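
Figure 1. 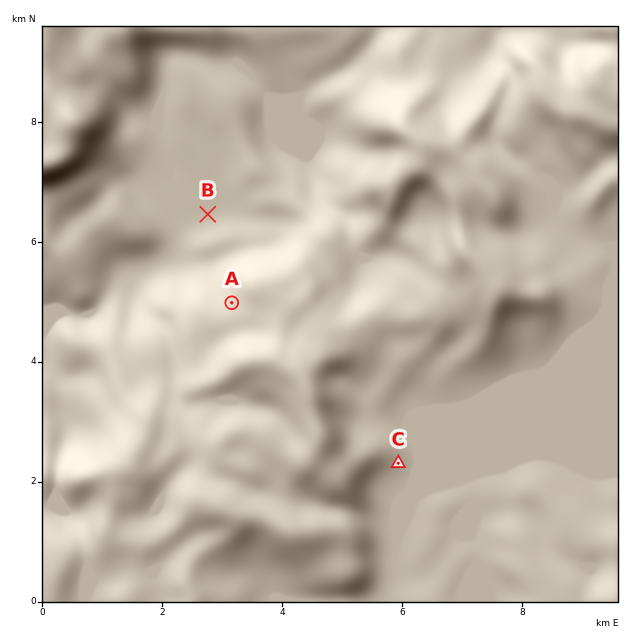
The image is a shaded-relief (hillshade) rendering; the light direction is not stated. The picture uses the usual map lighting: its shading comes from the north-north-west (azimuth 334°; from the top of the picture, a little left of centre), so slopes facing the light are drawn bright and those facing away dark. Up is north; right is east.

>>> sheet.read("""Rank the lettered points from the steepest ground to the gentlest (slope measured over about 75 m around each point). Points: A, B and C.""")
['A', 'C', 'B']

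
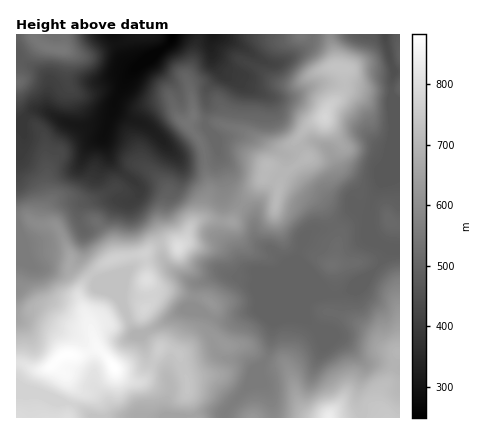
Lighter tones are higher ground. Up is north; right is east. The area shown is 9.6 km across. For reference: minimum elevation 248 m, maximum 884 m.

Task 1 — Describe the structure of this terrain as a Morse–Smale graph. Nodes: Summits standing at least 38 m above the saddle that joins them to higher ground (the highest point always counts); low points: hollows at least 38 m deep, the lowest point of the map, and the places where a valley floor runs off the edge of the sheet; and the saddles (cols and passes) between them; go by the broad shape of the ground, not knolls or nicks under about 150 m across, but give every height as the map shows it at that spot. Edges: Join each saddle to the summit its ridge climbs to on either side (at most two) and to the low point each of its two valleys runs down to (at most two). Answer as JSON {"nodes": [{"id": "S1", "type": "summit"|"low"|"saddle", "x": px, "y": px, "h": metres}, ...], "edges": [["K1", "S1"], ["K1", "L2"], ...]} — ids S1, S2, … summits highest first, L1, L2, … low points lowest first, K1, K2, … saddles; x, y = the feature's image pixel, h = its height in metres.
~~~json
{"nodes": [
{"id": "S1", "type": "summit", "x": 114, "y": 368, "h": 884},
{"id": "S2", "type": "summit", "x": 328, "y": 418, "h": 838},
{"id": "S3", "type": "summit", "x": 146, "y": 280, "h": 804},
{"id": "S4", "type": "summit", "x": 178, "y": 248, "h": 802},
{"id": "S5", "type": "summit", "x": 324, "y": 118, "h": 780},
{"id": "S6", "type": "summit", "x": 60, "y": 50, "h": 551},
{"id": "L1", "type": "low", "x": 172, "y": 34, "h": 248},
{"id": "L2", "type": "low", "x": 384, "y": 34, "h": 426},
{"id": "K1", "type": "saddle", "x": 92, "y": 274, "h": 741},
{"id": "K2", "type": "saddle", "x": 160, "y": 244, "h": 731},
{"id": "K3", "type": "saddle", "x": 222, "y": 222, "h": 641},
{"id": "K4", "type": "saddle", "x": 242, "y": 206, "h": 619},
{"id": "K5", "type": "saddle", "x": 210, "y": 316, "h": 603},
{"id": "K6", "type": "saddle", "x": 224, "y": 418, "h": 565},
{"id": "K7", "type": "saddle", "x": 26, "y": 118, "h": 387}],
"edges": [["K1", "S1"], ["K1", "S3"], ["K1", "L1"], ["K2", "S3"], ["K2", "S4"], ["K2", "L1"], ["K2", "L2"], ["K3", "S1"], ["K3", "S4"], ["K3", "L1"], ["K3", "L2"], ["K4", "S1"], ["K4", "S5"], ["K4", "L1"], ["K4", "L2"], ["K5", "S1"], ["K5", "L1"], ["K5", "L2"], ["K6", "S1"], ["K6", "S2"], ["K6", "L2"], ["K7", "S1"], ["K7", "S6"], ["K7", "L1"]]}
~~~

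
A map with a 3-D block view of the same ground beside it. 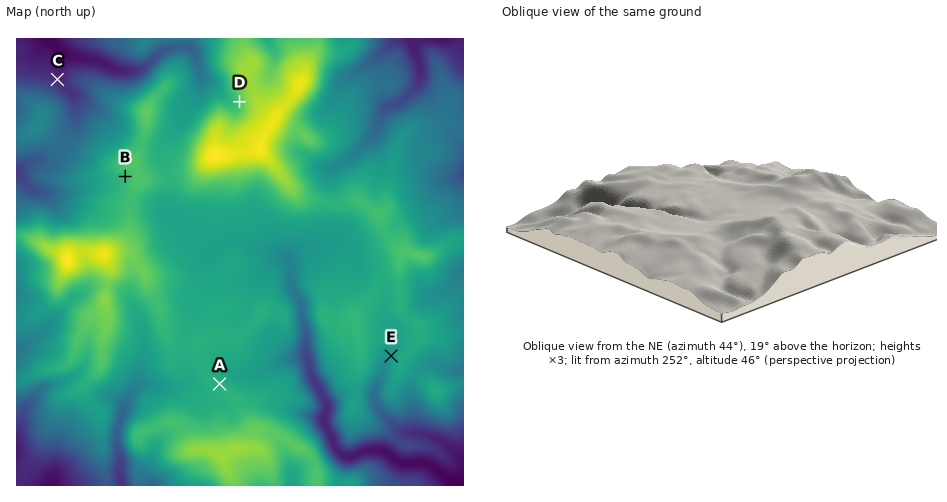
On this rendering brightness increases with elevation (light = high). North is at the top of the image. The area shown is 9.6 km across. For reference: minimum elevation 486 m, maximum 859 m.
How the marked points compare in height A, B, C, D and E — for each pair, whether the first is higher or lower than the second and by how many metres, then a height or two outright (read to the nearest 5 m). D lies higher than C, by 225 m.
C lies lower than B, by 210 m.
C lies lower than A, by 190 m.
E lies higher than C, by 155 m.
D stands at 755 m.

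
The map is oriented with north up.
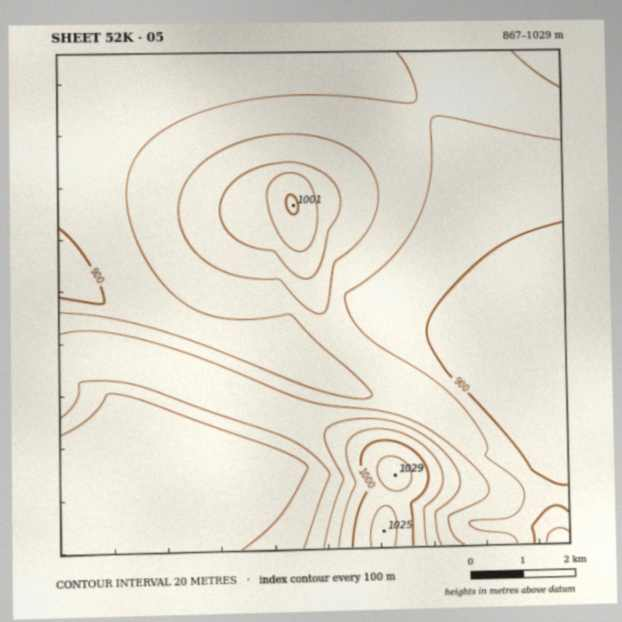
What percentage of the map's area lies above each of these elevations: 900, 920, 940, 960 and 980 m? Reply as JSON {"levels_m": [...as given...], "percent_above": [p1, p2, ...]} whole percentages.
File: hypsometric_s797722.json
{"levels_m": [900, 920, 940, 960, 980], "percent_above": [89, 49, 23, 9, 5]}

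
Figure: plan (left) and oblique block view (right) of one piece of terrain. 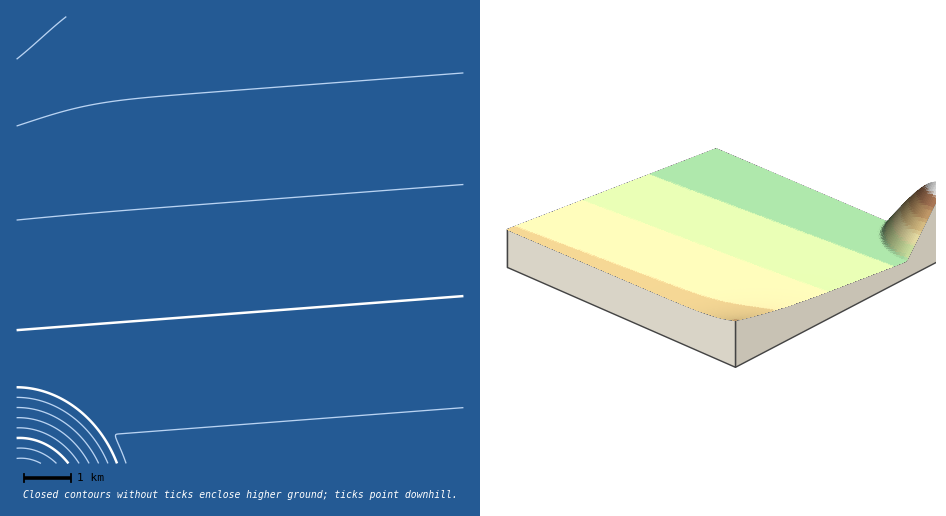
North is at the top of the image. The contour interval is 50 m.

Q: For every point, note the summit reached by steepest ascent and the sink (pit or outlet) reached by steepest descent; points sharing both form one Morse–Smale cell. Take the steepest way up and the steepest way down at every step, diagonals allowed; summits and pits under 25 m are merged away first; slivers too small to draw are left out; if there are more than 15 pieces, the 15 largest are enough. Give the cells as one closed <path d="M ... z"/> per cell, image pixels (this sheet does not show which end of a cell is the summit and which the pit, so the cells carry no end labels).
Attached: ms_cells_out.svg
<path d="M463 16l-446 0-1 362 39 8 30 16 28 26 14 21 6 15 330 0z"/><path d="M17 379l0 85 116-1-6-14-14-21-28-26-30-16-16-5z"/>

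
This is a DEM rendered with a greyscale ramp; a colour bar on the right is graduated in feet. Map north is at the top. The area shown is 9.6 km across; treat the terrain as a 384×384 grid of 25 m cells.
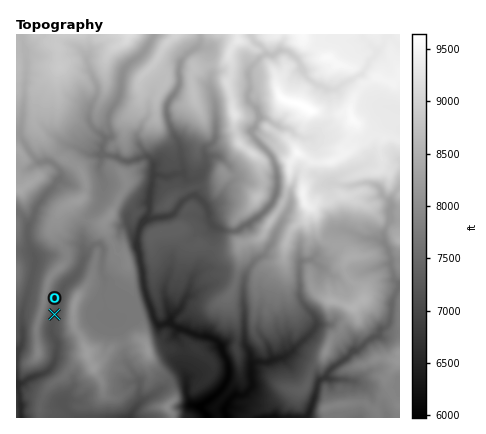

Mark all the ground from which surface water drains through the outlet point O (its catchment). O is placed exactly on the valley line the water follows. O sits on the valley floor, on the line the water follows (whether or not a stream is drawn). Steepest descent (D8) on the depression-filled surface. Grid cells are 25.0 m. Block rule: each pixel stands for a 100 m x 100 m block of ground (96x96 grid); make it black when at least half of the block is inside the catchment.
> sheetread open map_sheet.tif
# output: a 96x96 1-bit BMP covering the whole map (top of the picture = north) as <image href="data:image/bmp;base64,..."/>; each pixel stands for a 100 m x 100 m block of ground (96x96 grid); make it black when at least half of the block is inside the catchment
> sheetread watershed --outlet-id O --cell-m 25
<image width="96" height="96" href="data:image/bmp;base64,Qk2+BAAAAAAAAD4AAAAoAAAAYAAAAGAAAAABAAEAAAAAAIAEAAATCwAAEwsAAAIAAAAAAAAA////AAAAAAAAAAAAAAAAAAAAAAAAAAAAAAAAAAAAAAAAAAAAAAAAAAAAAAAAAAAAAAAAAAAAAAAAAAAAAAAAAAAAAAAAAAAAAAAAAAAAAAAAAAAAAAAAAAAAAAAAAAAAAAAAAAAAAAAAAAAAAAAAAAAAAAAAAAAAAAAAAAAAAAAAAAAAAAAAAAAAAAAAAAAAAAAAAAAAAAAAAAAAAAAAAAAAAAAAABAAAAAAAAAAAAAAADgAAAAAAAAAAAAAADwAAAAAAAAAAAAAAD4AAAAAAAAAAAAAAH8AAAAAAAAAAAAAAH/AAAAAAAAAAAAAAH/+AAAAAAAAAAAAAP//AAAAAAAAAAAAAf//AAAAAAAAAAAAAf//AAAAAAAAAAAAA///AAAAAAAAAAAAA//+AAAAAAAAAAAAA//+AAAAAAAAAAAB///8AAAAAAAAAAAB///8AAAAAAAAAAAB///8AAAAAAAAAAAB///8AAAAAAAAAAAB///4AAAAAAAAAAAB///4AAAAAAAAAAAA///4AAAAAAAAAAAA///4AAAAAAAAAAAA///4AAAAAAAAAAAAf//4AAAAAAAAAAAAP//wAAAAAAAAAAAAH//wAAAAAAAAAAAAD//wAAAAAAAAAAAAB//wAAAAAAAAAAAAB//gAAAAAAAAAAAAB/+AAAAAAAAAAAAAD/+AAAAAAAAAAAAAH/8AAAAAAAAAAAAAP/8AAAAAAAAAAAAAf/4AAAAAAAAAAAAAf/4AAAAAAAAAAAAAf/wAAAAAAAAAAAAAf/wAAAAAAAAAAAAAP4AAAAAAAAAAAAAAPwAAAAAAAAAAAAAAHgAAAAAAAAAAAAAADAAAAAAAAAAAAAAAAAAAAAAAAAAAAAAAAAAAAAAAAAAAAAAAAAAAAAAAAAAAAAAAAAAAAAAAAAAAAAAAAAAAAAAAAAAAAAAAAAAAAAAAAAAAAAAAAAAAAAAAAAAAAAAAAAAAAAAAAAAAAAAAAAAAAAAAAAAAAAAAAAAAAAAAAAAAAAAAAAAAAAAAAAAAAAAAAAAAAAAAAAAAAAAAAAAAAAAAAAAAAAAAAAAAAAAAAAAAAAAAAAAAAAAAAAAAAAAAAAAAAAAAAAAAAAAAAAAAAAAAAAAAAAAAAAAAAAAAAAAAAAAAAAAAAAAAAAAAAAAAAAAAAAAAAAAAAAAAAAAAAAAAAAAAAAAAAAAAAAAAAAAAAAAAAAAAAAAAAAAAAAAAAAAAAAAAAAAAAAAAAAAAAAAAAAAAAAAAAAAAAAAAAAAAAAAAAAAAAAAAAAAAAAAAAAAAAAAAAAAAAAAAAAAAAAAAAAAAAAAAAAAAAAAAAAAAAAAAAAAAAAAAAAAAAAAAAAAAAAAAAAAAAAAAAAAAAAAAAAAAAAAAAAAAAAAAAAAAAAAAAAAAAAAAAAAAAAAAAAAAAAAAAAAAAAAAAAAAAAAAAAAAAAAAAAAAAAAAAAAAAAAAAAAAAAAAAAAAAAAAAAAAAAAAAAAAAAAAAAAAAAAAAAAAAAAAAAAAAAAAAAAAAAAAAAAAAAAAAAAAAAA="/>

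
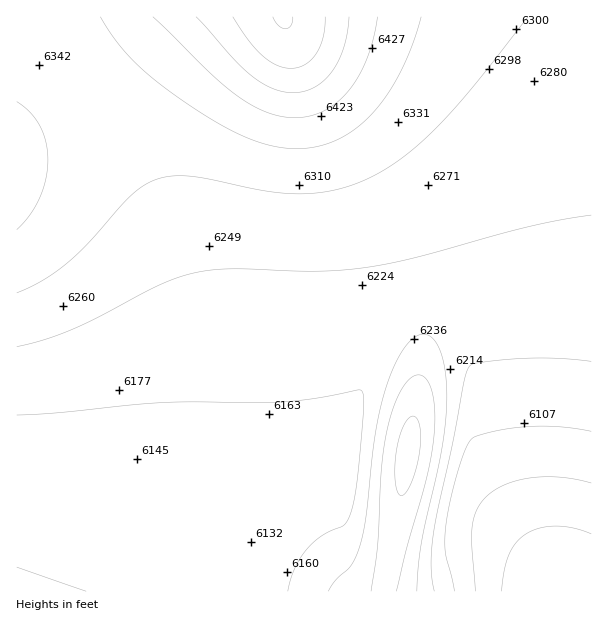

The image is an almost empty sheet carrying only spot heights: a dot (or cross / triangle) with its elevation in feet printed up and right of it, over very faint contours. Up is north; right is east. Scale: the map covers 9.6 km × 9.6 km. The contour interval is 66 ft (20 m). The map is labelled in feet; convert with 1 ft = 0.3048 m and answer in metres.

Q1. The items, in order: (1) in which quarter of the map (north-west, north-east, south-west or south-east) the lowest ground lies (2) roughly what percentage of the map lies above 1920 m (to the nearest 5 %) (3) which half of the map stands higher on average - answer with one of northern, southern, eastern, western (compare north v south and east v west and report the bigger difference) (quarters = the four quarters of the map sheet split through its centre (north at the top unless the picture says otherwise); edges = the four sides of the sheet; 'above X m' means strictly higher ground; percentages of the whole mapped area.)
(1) The lowest ground is in the south-east quarter.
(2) Ground above 1920 m makes up about 25 % of the sheet.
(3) On average the northern half of the map is the higher ground.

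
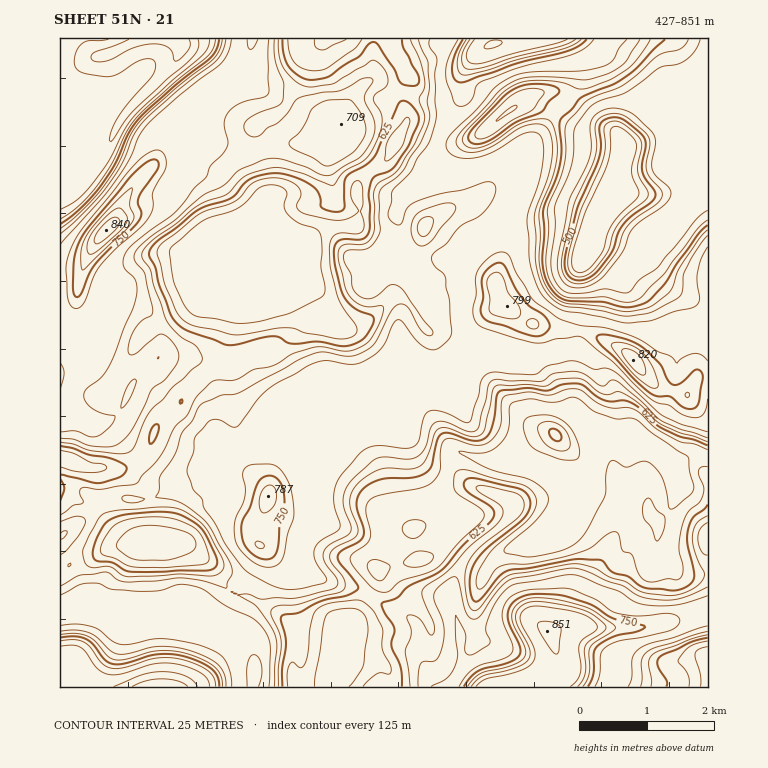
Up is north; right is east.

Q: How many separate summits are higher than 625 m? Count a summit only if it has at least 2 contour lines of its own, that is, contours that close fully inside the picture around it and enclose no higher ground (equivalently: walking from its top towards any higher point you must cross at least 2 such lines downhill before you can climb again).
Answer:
4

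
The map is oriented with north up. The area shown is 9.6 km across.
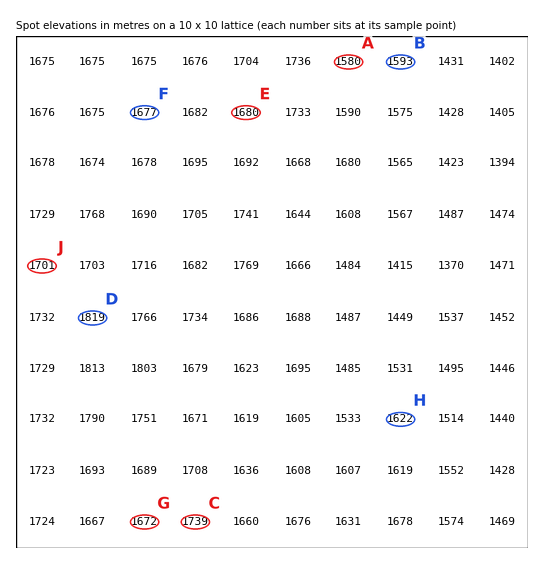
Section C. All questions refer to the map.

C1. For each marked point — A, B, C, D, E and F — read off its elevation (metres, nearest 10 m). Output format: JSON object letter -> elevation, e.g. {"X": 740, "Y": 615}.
{"A": 1580, "B": 1590, "C": 1740, "D": 1820, "E": 1680, "F": 1680}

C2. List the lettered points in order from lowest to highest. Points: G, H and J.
H G J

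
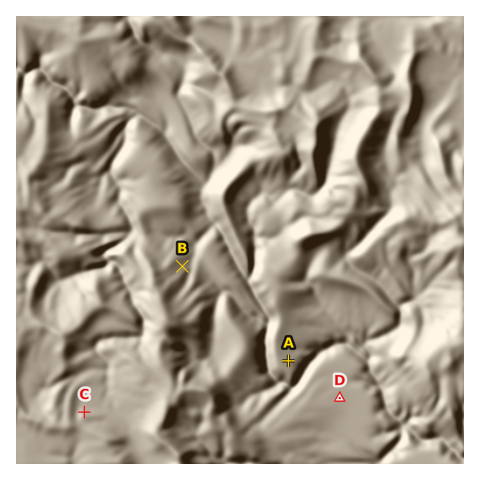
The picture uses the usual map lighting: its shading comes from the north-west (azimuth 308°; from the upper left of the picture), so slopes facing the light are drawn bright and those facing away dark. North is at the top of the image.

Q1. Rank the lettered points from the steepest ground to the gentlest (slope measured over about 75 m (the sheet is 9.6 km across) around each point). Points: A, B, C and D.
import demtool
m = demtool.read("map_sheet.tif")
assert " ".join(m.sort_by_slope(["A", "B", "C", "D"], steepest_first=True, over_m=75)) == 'B C A D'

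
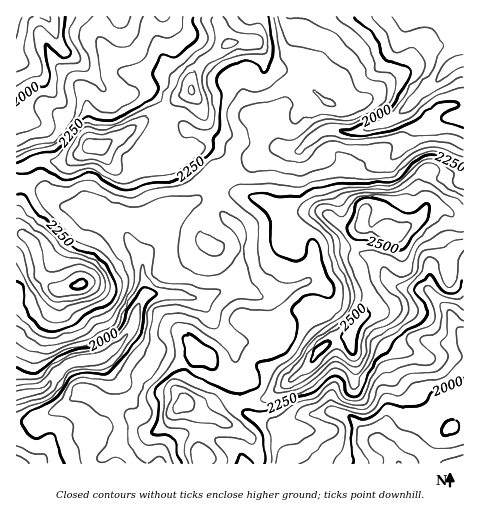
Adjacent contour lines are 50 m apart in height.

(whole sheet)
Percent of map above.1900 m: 97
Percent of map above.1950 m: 93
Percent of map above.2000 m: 88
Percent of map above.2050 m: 82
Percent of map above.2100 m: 75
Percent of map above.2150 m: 60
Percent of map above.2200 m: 45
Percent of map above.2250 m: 32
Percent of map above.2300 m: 23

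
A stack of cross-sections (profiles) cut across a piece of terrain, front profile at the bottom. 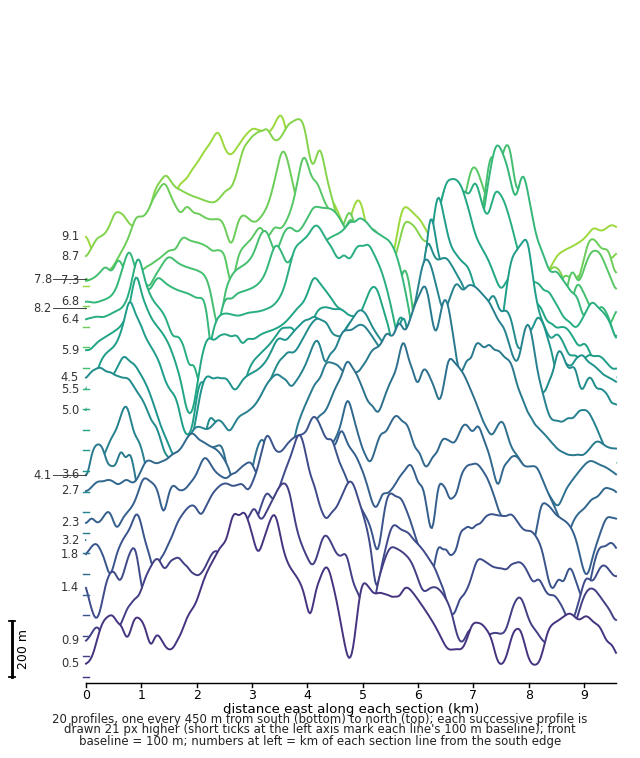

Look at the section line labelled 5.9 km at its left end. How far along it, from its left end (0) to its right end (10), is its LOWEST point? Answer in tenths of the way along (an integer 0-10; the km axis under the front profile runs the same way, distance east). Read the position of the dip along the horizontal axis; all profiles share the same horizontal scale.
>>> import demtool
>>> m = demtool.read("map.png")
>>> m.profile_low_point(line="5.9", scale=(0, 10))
2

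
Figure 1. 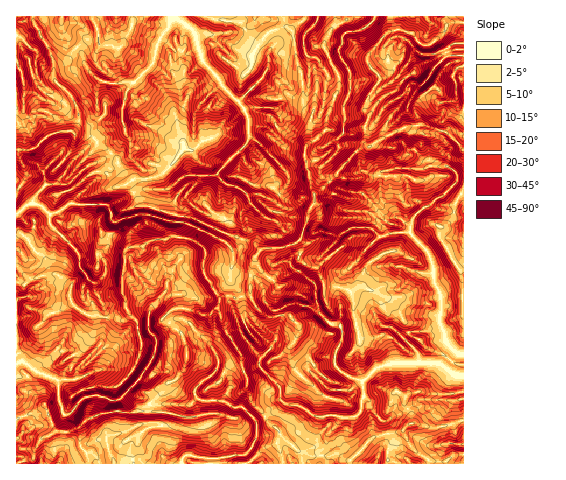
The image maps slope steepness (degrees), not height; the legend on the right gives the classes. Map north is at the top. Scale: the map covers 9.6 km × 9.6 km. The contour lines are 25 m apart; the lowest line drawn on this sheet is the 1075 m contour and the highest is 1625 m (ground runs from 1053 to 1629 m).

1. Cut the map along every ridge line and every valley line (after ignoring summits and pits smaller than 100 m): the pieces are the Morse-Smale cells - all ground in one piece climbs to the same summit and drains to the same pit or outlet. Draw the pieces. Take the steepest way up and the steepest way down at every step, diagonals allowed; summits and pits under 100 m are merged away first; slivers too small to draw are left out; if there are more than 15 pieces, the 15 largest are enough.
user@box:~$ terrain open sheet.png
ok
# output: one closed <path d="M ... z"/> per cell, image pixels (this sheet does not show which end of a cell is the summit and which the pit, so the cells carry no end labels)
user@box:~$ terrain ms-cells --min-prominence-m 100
<path d="M424 124l-19 3-26 13-7 6-8 1-8 4-19 23-22 20 0 9-6 8-9 30-19 7-17 0-6 5-7 21-1 20-13 4-6-2-9 1-4 10-9 8-7 0-9-5-15-2-6 2-9 9 19 15 4 12 0 16-8 15-10 5-5 9-14 14-1 7 16 0 21 5 14-1-1-11 5-12 18-14 8-13 12-7 6 18 0 13 6 14 27 28-3 13 6 18 37 1 0-12 6-8 0-7 13-18 2-2 13 0 6-5 4-14-2-16 14-14 13-4 39-2 12 2 16 11 8 0 0-224-18-19z"/><path d="M284 16l-192 1 6 12 1 11-14 0-8 8 4 5 3 9 6 9 11 10-5 9 0 15 4 12 6 5 17 0 1 3 2 11-14 18 4 4 12 22 0 5 13 21 9 0 18 7 26 5 33 16 23 7 10 9 4-2 17 0 19-7 9-30 6-8 0-9 22-20 19-23 12-5-3-5-1-14-15 3-22-1-21 16 3-6 0-14 5-15-7-3-4-5 0-18-8-32-1-16-2-4-6-6z"/><path d="M179 236l-26 4-9 6-14 1-4 3-4 43 4 6 2 16-5 4-26-4-7 1-14-8-6-10 1-13-16-11-24 4-6 6-9-1 1 181 71 0-1-10-7-9 0-19 7-6 12-6 13-2 35 0 2-7 14-14 1-5 11-6 7-8 4-10-1-20-3-8-19-15 9-9 6-2 15 2 9 5 7 0 9-8 2-7-16-27 0-25-14-9z"/><path d="M111 154l-26 14-17 16-22 1-10 10-3 8-6 2-11 10 0 66 9 3 6-6 24-4 16 11-1 13 6 10 14 8 7-1 26 4 5-4-2-16-4-6 4-43 4-3 14-1 9-6 26-4 11 3 14 9 0 25 16 27 5-4 12 2 13-4 2-25 3-12 5-6-4-6-6-4-23-7-33-16-26-5-18-7-9 0-13-21 0-5-12-22z"/><path d="M241 359l-12 7-8 13-18 14-5 12 1 11-14 1-14-4-27-3-45 4-12 6-7 6 1 21 6 7 5 0 7 10 184 0-1-9-5-10 3-13-27-28-6-14 0-13z"/><path d="M463 16l-74 1 0 14-22 26 3 9 10 11-14 26 0 7 4 6-5 10 0 15 4 6 26-15 23-8 28 8 6 5 12-4z"/><path d="M428 362l-39 2-13 4-14 14 2 16-4 14-6 5-13 0-13 17-2 10-6 8 0 11 110 1-2-5-10-5-8-8-7-16 9-7 25 5 26-7 1-45-12-3-12-9z"/><path d="M389 16l-42 0-1 5-15 8-6 11-1 8 15 28 0 12-13 31 1 10 22 1 17-5 4-9-4-6 0-7 14-23-1-5-9-9-3-9 22-26z"/><path d="M73 132l-14 0-7 2-17 14-19 3 1 63 16-11 3-8 10-10 22-1 17-16 25-14-2-5-11-6-3-6-19-3z"/><path d="M335 16l-51 1 2 9 6 6 2 4 1 16 8 32 0 18 4 5 7 3-5 15-1 19 18-14 2-15 11-27 0-12-15-28 0-6 12-18z"/><path d="M46 43l-12 6 3 3-2 14-14 4 3 14 0 24-2 4-6 1 0 9 4 2 3 10-3 16 15-2 17-14 7-2 14 0 6-10-1-13-6-12-18-17-1-20z"/><path d="M76 48l-9 14-13 6-1 8 3 6 16 15 6 12 1 13-6 10 21 5 5 9 9 3 3 5 15-18-2-11-1-3-17 0-6-5-4-12 0-15 5-9-11-10-6-9-3-9z"/><path d="M463 421l-26 7-25-5-3 1-6 8 7 14 8 8 10 5 3 5 8 0 1-8 6-12 18 0z"/><path d="M33 16l-17 1 1 96 5-1 2-4 0-24-3-14 14-4 2-14-3-3 11-7-10-17z"/><path d="M91 16l-57 0 0 5 11 21 11-7 6-7 9 14 6 6 8-8 14 0-1-11z"/>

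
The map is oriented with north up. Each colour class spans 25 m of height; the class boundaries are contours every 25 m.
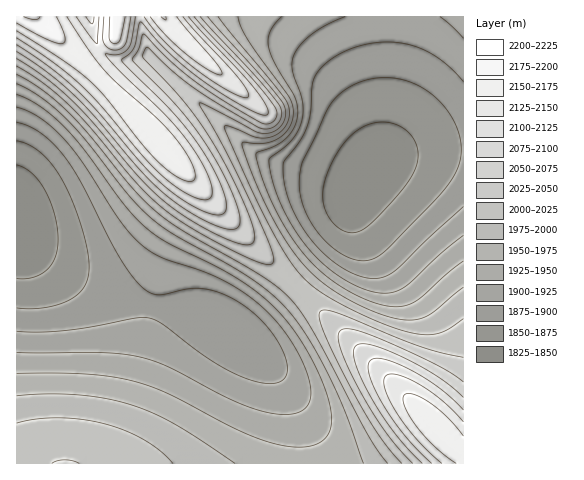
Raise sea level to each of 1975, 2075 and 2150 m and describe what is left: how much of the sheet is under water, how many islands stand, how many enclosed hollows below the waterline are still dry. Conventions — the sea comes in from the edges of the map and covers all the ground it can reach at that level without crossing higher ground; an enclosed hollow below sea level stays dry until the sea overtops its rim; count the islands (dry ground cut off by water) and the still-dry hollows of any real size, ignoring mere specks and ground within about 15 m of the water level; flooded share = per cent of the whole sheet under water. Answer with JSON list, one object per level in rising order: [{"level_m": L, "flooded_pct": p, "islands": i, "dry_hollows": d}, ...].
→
[{"level_m": 1975, "flooded_pct": 60, "islands": 0, "dry_hollows": 0}, {"level_m": 2075, "flooded_pct": 84, "islands": 0, "dry_hollows": 0}, {"level_m": 2150, "flooded_pct": 95, "islands": 0, "dry_hollows": 0}]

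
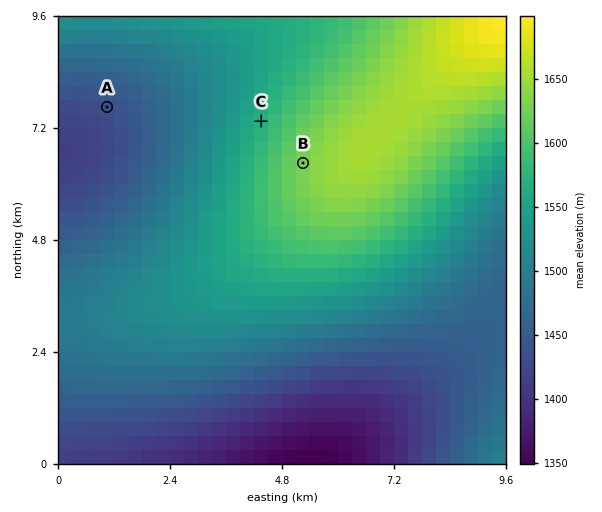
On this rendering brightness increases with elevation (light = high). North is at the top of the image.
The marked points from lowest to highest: A C B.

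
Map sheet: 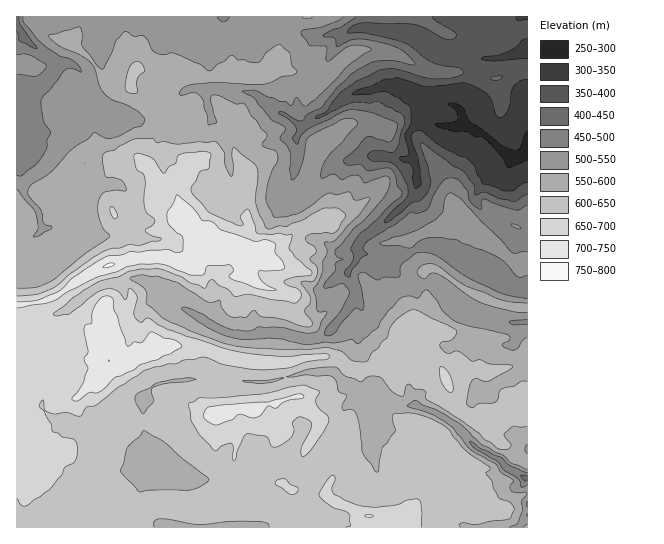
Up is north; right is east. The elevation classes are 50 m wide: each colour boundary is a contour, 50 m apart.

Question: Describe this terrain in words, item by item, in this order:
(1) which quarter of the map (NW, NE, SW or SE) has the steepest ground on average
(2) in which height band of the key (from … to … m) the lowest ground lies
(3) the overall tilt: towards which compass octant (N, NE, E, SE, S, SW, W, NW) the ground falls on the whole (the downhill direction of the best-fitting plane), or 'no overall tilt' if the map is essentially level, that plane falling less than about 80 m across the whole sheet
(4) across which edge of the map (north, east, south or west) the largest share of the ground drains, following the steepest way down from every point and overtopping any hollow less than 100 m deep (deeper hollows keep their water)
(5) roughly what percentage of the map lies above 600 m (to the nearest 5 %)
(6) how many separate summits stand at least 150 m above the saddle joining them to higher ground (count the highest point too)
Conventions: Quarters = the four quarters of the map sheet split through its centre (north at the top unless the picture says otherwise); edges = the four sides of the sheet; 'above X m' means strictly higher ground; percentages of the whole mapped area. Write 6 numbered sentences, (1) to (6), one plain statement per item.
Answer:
(1) The steepest ground, on average, is in the north-east quarter.
(2) The lowest point is somewhere between 250 and 300 m.
(3) Overall the map slopes down towards the north-east.
(4) The largest share of the runoff leaves by the eastern edge.
(5) Ground above 600 m makes up about 45 % of the sheet.
(6) 1 summit rises at least 150 m above its surroundings.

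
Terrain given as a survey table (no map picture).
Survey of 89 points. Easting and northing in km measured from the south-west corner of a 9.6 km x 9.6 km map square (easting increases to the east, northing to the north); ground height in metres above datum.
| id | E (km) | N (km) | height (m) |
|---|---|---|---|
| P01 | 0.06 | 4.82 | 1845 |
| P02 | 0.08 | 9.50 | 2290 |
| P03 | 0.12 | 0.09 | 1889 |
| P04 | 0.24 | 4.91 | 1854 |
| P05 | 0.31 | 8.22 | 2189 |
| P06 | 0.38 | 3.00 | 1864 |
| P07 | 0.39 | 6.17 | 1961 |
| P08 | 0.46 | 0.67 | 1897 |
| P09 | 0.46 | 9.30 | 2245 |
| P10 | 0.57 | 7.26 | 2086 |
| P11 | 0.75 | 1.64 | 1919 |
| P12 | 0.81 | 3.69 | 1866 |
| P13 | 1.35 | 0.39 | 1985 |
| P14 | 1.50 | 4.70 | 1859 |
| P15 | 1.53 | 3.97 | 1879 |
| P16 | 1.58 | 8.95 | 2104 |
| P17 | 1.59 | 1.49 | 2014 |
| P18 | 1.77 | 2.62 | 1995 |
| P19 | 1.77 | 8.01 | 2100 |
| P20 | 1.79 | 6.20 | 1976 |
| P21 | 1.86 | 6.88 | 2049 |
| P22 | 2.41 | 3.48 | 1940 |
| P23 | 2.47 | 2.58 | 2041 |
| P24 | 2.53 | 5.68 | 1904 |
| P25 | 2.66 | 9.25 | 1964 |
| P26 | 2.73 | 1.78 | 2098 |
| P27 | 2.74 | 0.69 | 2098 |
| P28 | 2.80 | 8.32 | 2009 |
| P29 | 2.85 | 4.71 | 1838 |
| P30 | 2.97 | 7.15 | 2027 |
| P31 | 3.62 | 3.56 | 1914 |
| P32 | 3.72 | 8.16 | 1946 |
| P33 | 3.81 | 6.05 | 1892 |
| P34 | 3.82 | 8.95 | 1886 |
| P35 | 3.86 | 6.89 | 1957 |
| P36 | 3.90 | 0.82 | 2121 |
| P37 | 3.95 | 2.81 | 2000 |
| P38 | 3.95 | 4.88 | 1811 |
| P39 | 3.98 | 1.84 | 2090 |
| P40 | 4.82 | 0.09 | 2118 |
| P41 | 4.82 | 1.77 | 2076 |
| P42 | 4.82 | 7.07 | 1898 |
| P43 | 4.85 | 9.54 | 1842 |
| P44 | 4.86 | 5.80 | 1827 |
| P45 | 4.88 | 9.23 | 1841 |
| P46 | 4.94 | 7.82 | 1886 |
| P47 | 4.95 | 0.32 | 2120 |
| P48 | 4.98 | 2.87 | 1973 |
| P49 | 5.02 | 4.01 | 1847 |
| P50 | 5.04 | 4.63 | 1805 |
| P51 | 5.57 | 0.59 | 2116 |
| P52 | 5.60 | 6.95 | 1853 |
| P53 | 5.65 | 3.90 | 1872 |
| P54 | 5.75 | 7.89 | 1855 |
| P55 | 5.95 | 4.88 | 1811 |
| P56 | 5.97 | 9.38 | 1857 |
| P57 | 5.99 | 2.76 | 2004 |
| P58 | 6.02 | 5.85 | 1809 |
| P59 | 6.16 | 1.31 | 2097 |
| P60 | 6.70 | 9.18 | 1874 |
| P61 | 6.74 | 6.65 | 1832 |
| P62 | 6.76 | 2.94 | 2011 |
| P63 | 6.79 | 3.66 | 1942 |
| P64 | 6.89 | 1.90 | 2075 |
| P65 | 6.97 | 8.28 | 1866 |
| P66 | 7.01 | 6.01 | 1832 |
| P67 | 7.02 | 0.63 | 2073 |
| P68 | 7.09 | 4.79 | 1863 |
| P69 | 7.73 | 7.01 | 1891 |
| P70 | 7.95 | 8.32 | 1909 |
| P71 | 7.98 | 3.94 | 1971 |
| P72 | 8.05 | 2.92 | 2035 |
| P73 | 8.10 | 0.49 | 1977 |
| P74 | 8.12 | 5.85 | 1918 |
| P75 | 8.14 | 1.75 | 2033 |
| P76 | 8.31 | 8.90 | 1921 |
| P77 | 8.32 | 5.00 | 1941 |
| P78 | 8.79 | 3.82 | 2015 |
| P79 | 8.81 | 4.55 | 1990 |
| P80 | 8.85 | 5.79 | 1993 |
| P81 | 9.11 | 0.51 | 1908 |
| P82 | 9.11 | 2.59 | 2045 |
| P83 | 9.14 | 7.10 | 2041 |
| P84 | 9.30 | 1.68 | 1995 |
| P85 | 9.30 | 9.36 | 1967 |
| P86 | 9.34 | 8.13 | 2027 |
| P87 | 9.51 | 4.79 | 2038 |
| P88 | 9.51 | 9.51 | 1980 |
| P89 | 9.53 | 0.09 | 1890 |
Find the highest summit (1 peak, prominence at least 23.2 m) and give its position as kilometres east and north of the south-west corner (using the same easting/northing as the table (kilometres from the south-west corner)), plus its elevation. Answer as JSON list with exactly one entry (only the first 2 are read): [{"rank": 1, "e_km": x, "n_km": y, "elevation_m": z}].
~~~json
[{"rank": 1, "e_km": 3.94, "n_km": 0.74, "elevation_m": 2121}]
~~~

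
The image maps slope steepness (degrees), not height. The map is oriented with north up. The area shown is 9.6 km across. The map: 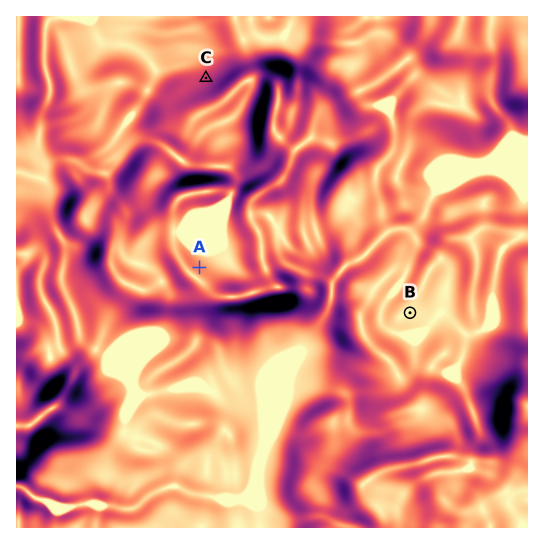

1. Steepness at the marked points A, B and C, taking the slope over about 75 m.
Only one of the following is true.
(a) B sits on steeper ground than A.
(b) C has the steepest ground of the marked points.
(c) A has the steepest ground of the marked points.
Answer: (b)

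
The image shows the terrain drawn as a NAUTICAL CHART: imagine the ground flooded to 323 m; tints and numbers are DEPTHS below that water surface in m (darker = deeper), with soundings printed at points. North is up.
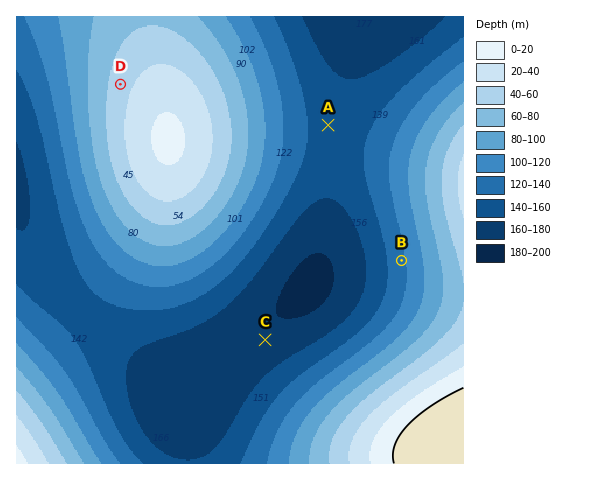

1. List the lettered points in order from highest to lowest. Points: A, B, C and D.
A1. D B A C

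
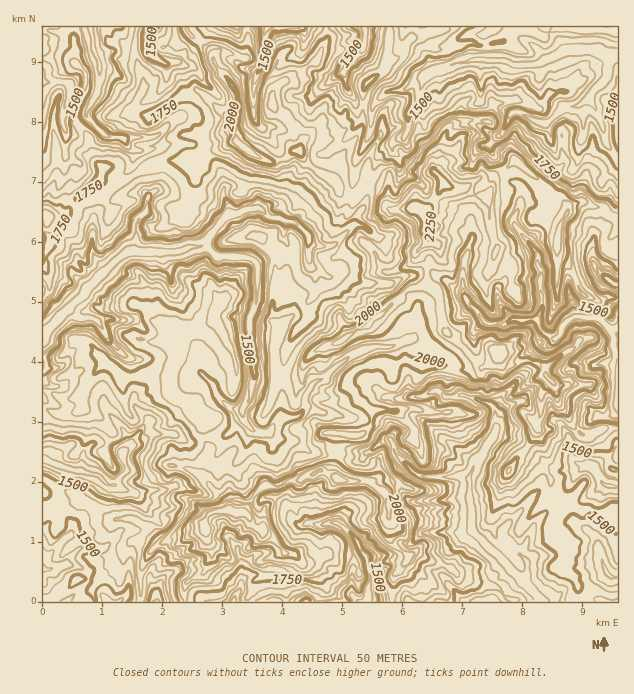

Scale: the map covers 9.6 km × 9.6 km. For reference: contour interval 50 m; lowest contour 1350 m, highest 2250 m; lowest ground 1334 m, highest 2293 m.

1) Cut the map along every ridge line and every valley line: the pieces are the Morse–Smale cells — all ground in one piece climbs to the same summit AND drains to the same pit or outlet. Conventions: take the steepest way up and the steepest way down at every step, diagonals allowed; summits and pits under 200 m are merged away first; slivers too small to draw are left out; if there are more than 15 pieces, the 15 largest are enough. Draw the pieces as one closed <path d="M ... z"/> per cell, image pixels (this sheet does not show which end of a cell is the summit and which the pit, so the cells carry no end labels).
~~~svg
<path d="M236 142l-24 8-15 16-16-5-18 0-12 3-15 10-14 6-22-1-15 12-18 21-12 4-13-2 1 194 13 6 14 0 10-2 2-3-1-15 15-24 8-8 18 15 18 0 8-3 21 2 1 18 21 13 8 7 11 6-4 4-2 12 2 2 19-2-9 21 0 9 2 2 11 0 8-5 7-12 7-23 9 6 9 0 9 6 17 0 16 12 24 3-2-11 4-12 19 4 6-2 8-8 2-14-27-27 0-4 7-9 16-8 18-2 9 3 11-5 2-14-8-16-11-7-8-8 17-15 11-12 17-3 0-21-9-12 11-12-5-26-7-5-27 0-2-4 0-13-4-4-9-3-7-1-12 16-14-4-5-13-29-19-9-14-6 2-8 8-12 2-19-7z"/><path d="M517 161l-22 14-8 21-12-2-8-6-15 0-10-4-4 11-15 18 5 27-11 12 9 12 0 21 14 13 0 12 6 21 32 33-11 4-9 0-7-3-29 1-13-6-6 0-8 5-9-3-12 0-13 4-9 6-7 9 0 4 27 27 0 11-10 11-9 2-16-4-4 12 4 11 12 5 12 0 6-8 7-3 11-9 6 0 5 14 18 18-4 5-6 13 1 6 4 4 22 2 38-4 2 6 1 26-8 3-42 0-20 17 6 5 0 3-14 18-2 16 0 10 226-1 0-172-17 1-11 6-7 0-5-4-14-23-6-6-3-18-11-10 2-8-17-7-18 4-11-8-10-13 4-33-6-13 0-23 4-7 2-11 2 0 16 9 0 20 2 7 10-5 20 0 12-3 2-13 0-40 10-21-2-8-9-8-18-12z"/><path d="M617 26l-226 0-4 40-7 8-16 11-1 36-3 11-21 27-1 13-5 6 6 15 16 7 12-16 7 1 9 3 4 4 0 13 2 4 27 0 6 5 16-19 4-11 10 4 15 0 8 6 12 2 8-21 22-14 22 21 18 12 11 14 6-5 9-1 12 6 7 0 8 7 7 1z"/><path d="M187 26l-145 1 1 187 12 2 12-4 5-8 28-25 22 1 14-6 15-10 12-3 18 0 16 5 15-16 12-2 13-7-3-12 3-14-1-25-22-27-1-9-23-20z"/><path d="M104 362l-8 8-15 24 1 15-2 3-10 2-14 0-14-5 1 193 63-1-7-16-10-5-6-11-15-5 1-5 10-9 24-2 19-18 12 0 6-5 6-15-5-9-7-8 32-3 7-4 4-5 5-16-2-26-3-3 14 7 15-5-2-9 3-8 3-1-11-6-8-7-21-13-1-18-21-2-8 3-18 0z"/><path d="M323 472l-6 0-15 7-12 1-12 6-15 0-11 12-9 15 10 13 9 3 0 6-15 15-15 6-22-12 0 17-4 4-2 6-14 9 6 12 9 10 153-1-37-43 0-30 4-4 6-2 7 2 13 10 16 23 30-1 3-6-10-12 2-13-4-6 0-18-2-8-15-11-30-2z"/><path d="M496 256l-2 0-2 11-4 7 0 23 6 13-4 24 2 12 8 10 11 8 18-4 16 6-1 9 11 10 3 18 12 15 4 11 9 7 7 0 11-6 16-2 1-130-11 0-9 2-12-4-7-7-9-21-11-6-3 22-12 3-20 0-10 5-2-7 1-17-5-6z"/><path d="M181 437l-3 1 4 27-6 19-10 6-32 3 7 8 5 9-6 15-6 5-12 0-19 18-24 2-11 12 3 4 12 3 4 4 1 6 11 6 8 17 50 0 1-14 9-14 6-4 8 0 10 10 13-9 2-6 6-7 0-9-6-14-2-12 7-9 16-4 1-3-6-11-20-19 4-20 2-4-2-14-4-1-11 5z"/><path d="M389 26l-61 0-1 14-11 20-18 14-15 8-11 12 0 8 2 6 17 15 9 12 0 18 6 10 26 17 6-8 1-13 21-27 3-11 1-36 16-11 7-8 0-15 3-9z"/><path d="M326 26l-138 1 2 7 23 20 1 9 18 21 5 10 0 21-3 9 3 18 16 13 19 7 12-2 11-10 5 1 2-13-11-15-17-15-2-6 0-8 11-12 15-8 18-14 11-20z"/><path d="M391 440l-6 0-11 9-7 3-6 8-12 0-12-5-4 8 1 14 7 3 11 2 15-2 19 13 2 8 0 18 4 6-2 13 11 13 21-18 42 0 8-3-1-26-2-6-57 4-7-6 0-10 9-14-18-18z"/><path d="M251 428l-7 23-7 12-8 5-11 0-2-2 0-9 9-21-17 1-2 2 2 14-2 4-4 20 20 19 7 14 15 2 8-14 11-12 15 0 12-6 12-1 15-7 17 3-1-12 2-8-24-3-16-12-17 0-9-6-9 0z"/><path d="M583 202l-14 4-2 8-7 11-4 34 14 9 9 21 7 7 12 4 9-2 10 0 1-51-6-4 0-8 6-6 0-12-8-2-8-7-7 0z"/><path d="M425 286l-16 2-11 12-17 15 8 8 11 7 8 16-2 14 16 6 29-1 7 3 9 0 5-3 6 0-10-13-22-21-6-21 0-12-9-10z"/><path d="M334 522l-9 2-4 4-1 27 4 7 20 20 15 20 32 0 3-26 12-15 2-6-7-4-4 5-30 1-16-23z"/>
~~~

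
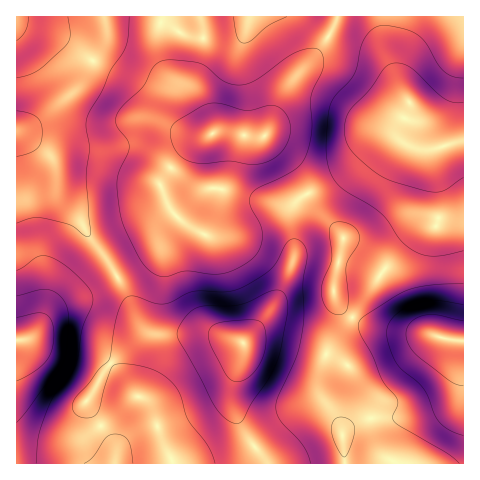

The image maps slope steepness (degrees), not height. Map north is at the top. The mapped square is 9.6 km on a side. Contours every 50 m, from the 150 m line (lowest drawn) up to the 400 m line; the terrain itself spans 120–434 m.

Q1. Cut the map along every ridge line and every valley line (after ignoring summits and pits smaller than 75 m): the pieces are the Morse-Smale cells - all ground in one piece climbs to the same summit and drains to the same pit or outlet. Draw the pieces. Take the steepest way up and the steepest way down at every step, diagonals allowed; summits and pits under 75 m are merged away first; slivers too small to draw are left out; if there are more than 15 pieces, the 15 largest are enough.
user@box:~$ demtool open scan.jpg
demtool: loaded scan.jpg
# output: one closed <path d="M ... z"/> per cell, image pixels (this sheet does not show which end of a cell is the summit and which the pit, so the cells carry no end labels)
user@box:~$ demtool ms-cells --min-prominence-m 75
<path d="M307 194l-9 6-7 10 3 49-11 28-13 24-27 32-33-10-60 1-23 14-22 22-19 33 28 43 2 18 348-1 0-122-12-1-26-7-45-4-17-5-16-9-11-13-4-10 11-54-28-30z"/><path d="M336 16l-173 1-3 9 0 23 5 20 10 11 11 6 9 9 18 38-26 16-26 32-1 4 5 15 13 18-9 10-12 21-9 9-30 19 20 44 12 11 7 2 53-1 33 10 16-17 17-25 18-42-3-49 9-12 8-4-12-22-32-36 22-46 33-40 15-24z"/><path d="M463 16l-78 1 0 26 2 12 11 28 11 19 0 6-9 24 2 9-7-4-10 0-8 4-33 31-12 10-24 12 8 14 28 30-11 48 1 12 5 8 16 13 16 7 32 6 23 1 26 7 12 0z"/><path d="M162 16l-57 0 1 23-28 49-37 31-25 12 25 17 11 11 4 10 1 18 5 12 18 21 7 14 30 42 31-18 9-9 12-21 9-10-13-18-5-15 1-4 26-32 26-16-18-38-9-9-11-6-10-11-5-20 0-23z"/><path d="M117 277l-25 14-33 15-14 13-12 17-6 3-11 2 1 123 98-1-1-17-28-44 9-13 7-15 11-14 28-22 15-4-6-2-9-7z"/><path d="M384 16l-47 0-5 15-13 19-29 33-10 18-16 36 25 25 18 31 16-7 21-14 33-31 8-4 10 0 7 4-2-9 9-24 0-6-11-19-11-28z"/><path d="M18 133l-2 0 0 207 6 0 11-4 12-17 14-13 36-16 23-13-31-43-7-14-18-21-5-12-1-18-4-10-11-11z"/><path d="M104 16l-88 1 1 113 24-11 37-31 28-49z"/>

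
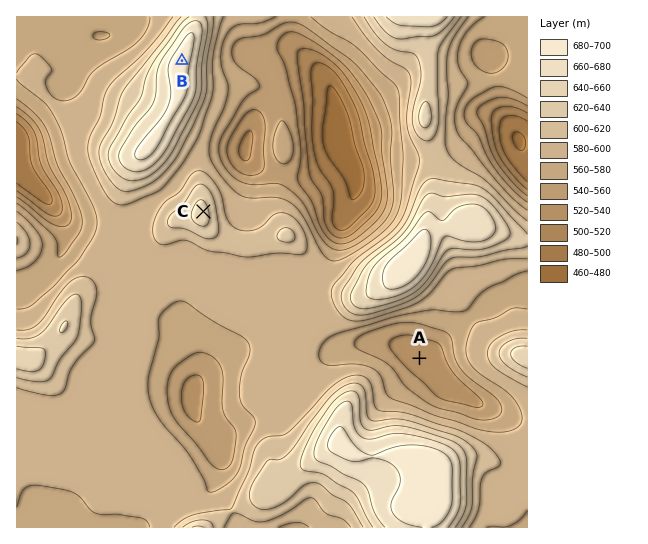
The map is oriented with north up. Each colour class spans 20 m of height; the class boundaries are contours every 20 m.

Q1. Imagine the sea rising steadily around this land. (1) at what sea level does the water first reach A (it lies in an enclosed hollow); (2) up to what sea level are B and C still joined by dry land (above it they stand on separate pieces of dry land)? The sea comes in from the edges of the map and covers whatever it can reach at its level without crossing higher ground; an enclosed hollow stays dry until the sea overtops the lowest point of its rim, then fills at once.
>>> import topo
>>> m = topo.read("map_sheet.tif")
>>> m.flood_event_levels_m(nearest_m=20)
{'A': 580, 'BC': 600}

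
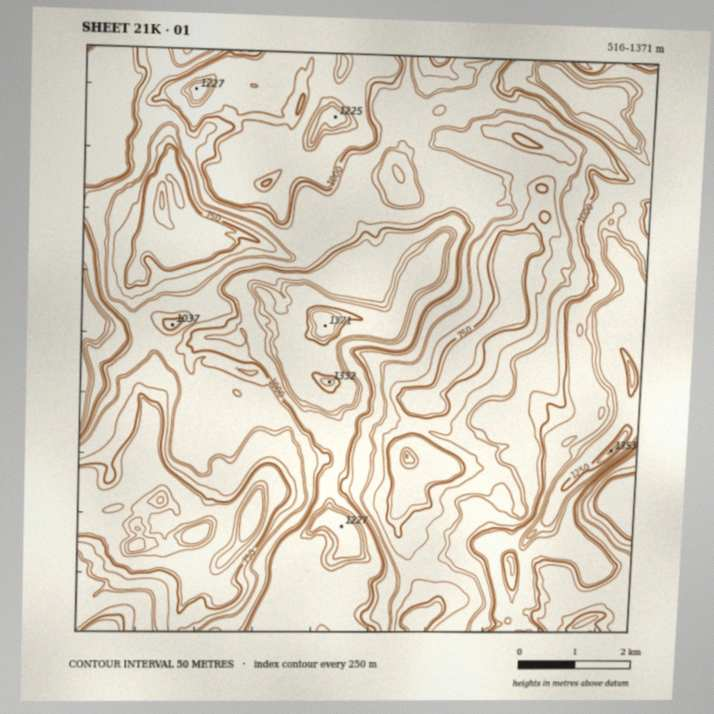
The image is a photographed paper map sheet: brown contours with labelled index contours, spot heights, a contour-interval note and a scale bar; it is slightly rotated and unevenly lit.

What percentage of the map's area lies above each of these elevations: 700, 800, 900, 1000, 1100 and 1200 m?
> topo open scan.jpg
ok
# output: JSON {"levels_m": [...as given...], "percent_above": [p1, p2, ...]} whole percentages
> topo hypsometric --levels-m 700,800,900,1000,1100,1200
{"levels_m": [700, 800, 900, 1000, 1100, 1200], "percent_above": [89, 78, 64, 38, 13, 8]}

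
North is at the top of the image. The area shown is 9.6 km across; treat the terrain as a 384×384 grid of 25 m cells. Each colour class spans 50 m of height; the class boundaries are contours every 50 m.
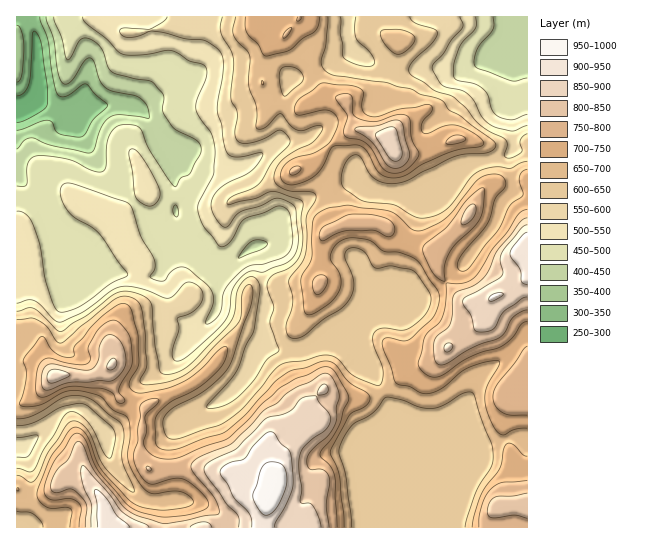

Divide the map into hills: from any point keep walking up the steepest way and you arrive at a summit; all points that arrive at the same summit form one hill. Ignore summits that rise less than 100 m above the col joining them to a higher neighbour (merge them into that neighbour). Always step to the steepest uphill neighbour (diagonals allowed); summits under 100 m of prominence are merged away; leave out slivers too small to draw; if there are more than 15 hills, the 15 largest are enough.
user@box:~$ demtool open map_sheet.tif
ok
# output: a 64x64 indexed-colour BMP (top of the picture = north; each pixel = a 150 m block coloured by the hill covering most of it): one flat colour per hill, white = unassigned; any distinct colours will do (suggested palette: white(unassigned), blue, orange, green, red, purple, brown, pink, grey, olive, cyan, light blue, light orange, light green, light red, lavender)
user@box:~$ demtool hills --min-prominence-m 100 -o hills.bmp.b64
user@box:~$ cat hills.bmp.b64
<image width="64" height="64" href="data:image/bmp;base64,Qk12CAAAAAAAAHYAAAAoAAAAQAAAAEAAAAABAAQAAAAAAAAIAAATCwAAEwsAABAAAAAAAAAA////ALR3HwAOf/8ALKAsACgn1gC9Z5QAS1aMAMJ34wB/f38AIr28AM++FwDox64AeLv/AIrfmACWmP8A1bDFABVVVVVVVVVVVVERERERERERERERERERERERERZmZmZmFVVVVVVVVVVVURERERERERERERERERERERERZmZmZmYRVVVVVVVVVVVRERERERERERERERERERERFmZmZmZmZhFVVVVVVVVVERERERERERERERERERERERIiJmZmZmZmEVVVVVVVVVERERERERERERERERERERESIiIiJmZmZmYRVVVVVVVVERERERERERERERERERERERIiIiIiZmZmZhFVVVVVVVERERERERERERERERERERERIiIiIiImZmZmEVVVVVVVEREREREREREREREREREREREiIiIiIiZmZmYVVVVVVVUREREREREREREREREREREREiIiIiIiImZmZhVVVVVVVRERERERERERERERERERERESIiIiIiIiZmZmRVVVVVVRERERERERERERERERERERERIiIiIiIiImZmZERVVVVVEREREREREREREREREREREREiIiIiIiIiIiIkREVVVVVBERERERERERERERERERERERIiIiIiIiIiIiRERFVVVEQREREREREREREREREREREREiIiIiIiIiIiJERERVVEREERERERERERERERERERERERIiIiIiIiIiIkRERERERERBEREREREREREREREREREREiIiIiIiIiIiREREREREREEREREREREREREREREREREiIiIiIiIiIiJEREREREREQRERERERERERERERERERESIiIiIiIiIiIkREREREREREERERERERERERERERERESIiIiIiIiIiIiREREREREREREERERERERERERERERESIiIiIiIiIiIiJERERERERERERBERERERERERERERERIiIiIiIiIiIiIkREREREREREREQRERERERERERERERIiIiIiIiIiIiIiREREREREREREREERERERESIiIRESIiIiIiIiIiIiIiJERERERERERERERBERERESIiIiIiIiIiIiIiIiIiIiIhREREREREREREREQRERERIiIiIiIiIiIiIiIiIiIiIiEUREREREREREREQREREREiIiIiIiIiIiIiIiIiIiIiIUREREREREREREERERERESIiIiIiIiIiIiIiIiIiIiIhREREREREREREERERERERIiIiIiIiIiIiIiIiIiIiIiFEREREREREREQREREREREiIiIiIiIiIiIiIiIiIiIiJERERERERERERBERERERESIiIiIiIiIiIiIiIiIiIiIhEUREREREREREERERERERIiIiIiIiIiIiIiIiIiIiIiERERREREREEUEREREREREiIiIiIiIiIiIiIiIiIiIiIREREUERERERERERMzERESIiIiIiIiIiIiIiIiIiIiIhERERERERERERERMzMzERIiIiIiIiIiIiIiIiIiIiIiEREREREREREREREzMzMxIiIiIiIiIiIiIiIiIiIiIiIREREREREREREREzMzMzMyIiIiIiIiIiIiIiIiIiIiIhERERERERERERETMzMzMzMiIiIiIiIiIiIiIiIiIiIiERERERERERERETMzMzMzMzIiIiIiIiIiIiIiIiIiIiIRERERERERERERMzMzMzMzMiIiIiIiIiIiIiIiIiIiIhEREREREREREREzMzMzMzMzIiIiIiIiIiIiIiIiIiIiERERERERERERETMzMzMzMzMyIiIiIiIiIiIiIiIiIiIRERERERERERERMzMzMzMzMzMyIiIiIiIiIiIiIiIiIhEREREREREREREzMzMzMzMzMzMyIiIzMzMzMiIiIiIiERERERERERERETMzMzMzMzMzMzMzMzMzMzMzIiIiIiIRERERERERERETMzMzMzMzMzMzMzMzMzMzMzMyIiIiIhERERERERERERMzMiIiIzMzMzMzMzMzMzMzMzMyIiIiEREREREREREREzIiIiIiMzMzMzMzMzMzMzMzMzMzMiIREREREREREREiIiIiIiIiMzMzMzMzMzMzMzMzMzMzERERERERERERESIiIiIiIiIjMzMzMzMzMzMzMzMzMzMRERERERERERESIiIiIiIiIiMzMzMzMzMzMzMzMzMzMxERERERERERERIiIiIiIiIiIzMzMzMzMzMzMzMzMzMzERERERERERERIiIiIiIiIiIjMzMzMzMzMzMzMzMzMzMREREREREREREiIiIiIiIiIiMzMzMzMzMzMzMzMzMzMxERERERERERERIiIiIiIiIiIzMzMzMzMzMzMzMzMzMzERERERERERERERIiIiIiIiIiMzMzMzMzMzMzMzMzMzMRERERERERERERESIiIiIiIiIzMzMzMzMzMzMzMzMzMxERERERERERERERESIiIiIiIiMzMzMzMzMzMzMzMzMzEREREREREREREREREiIiIiIiIiIzMzMzEREREREzMzMRERERERERERERERESIiIiIiIiIiIzMxERERERERETMxERERERERERERERERIiIiIiIiIiIiIRERERERERERETERERERERERERERERESIiIiIiIiIiIhERERERERERERERERERERERERERERERIiIiIiIiIiIhEREREREREREREREREREREREREREREREiIiIiIiIiIiERERERERERERERERERERERERERERERESIiIiIiIiIiIRERERERERERERER"/>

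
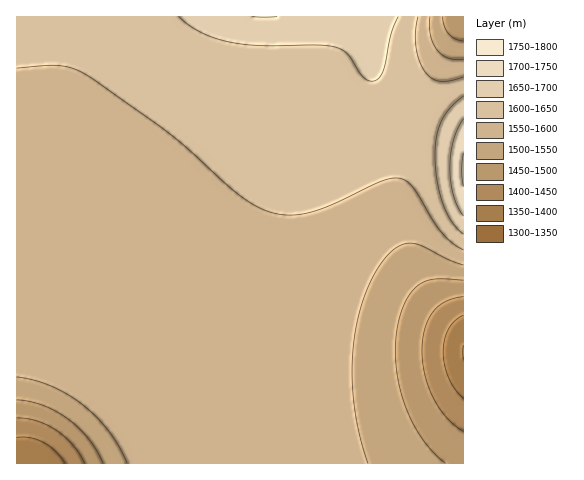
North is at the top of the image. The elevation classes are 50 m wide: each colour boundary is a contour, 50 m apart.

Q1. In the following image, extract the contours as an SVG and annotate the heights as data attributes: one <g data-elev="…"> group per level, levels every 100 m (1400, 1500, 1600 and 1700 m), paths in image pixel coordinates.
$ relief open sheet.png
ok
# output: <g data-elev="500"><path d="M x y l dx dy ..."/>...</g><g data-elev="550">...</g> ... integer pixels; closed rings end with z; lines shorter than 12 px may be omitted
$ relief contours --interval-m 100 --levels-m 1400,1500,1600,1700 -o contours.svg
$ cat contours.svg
<g data-elev="1400"><path d="M17 438l12 0 14 4 13 10 9 11"/><path d="M463 398l-8-8-6-12-4-13-2-14 2-11 3-11 7-8 8-6"/></g><g data-elev="1500"><path d="M445 463l-11-10-11-13-9-15-8-16-5-18-4-17-2-19 1-18 3-16 4-14 6-12 8-9 7-4 9-3 30 1"/><path d="M17 400l12 1 14 4 25 14 21 20 8 12 6 12"/><path d="M463 41l-8-2-6-5-5-8-1-9"/></g><g data-elev="1600"><path d="M463 77l-14 4-9 0-8-3-6-5-7-12-3-14-1-15 3-15"/><path d="M17 68l42-2 12 2 13 6 87 60 70 62 16 11 15 6 18 2 19-2 24-9 50-23 12-3 8 1 6 4 5 6 18 31 11 14 9 9 11 7"/></g><g data-elev="1700"><path d="M463 119l-5 10-5 11-3 28 3 27 5 12 5 9"/><path d="M253 17l24 0"/></g>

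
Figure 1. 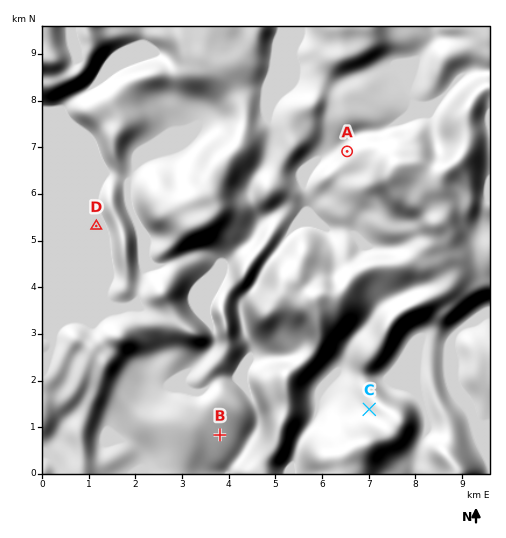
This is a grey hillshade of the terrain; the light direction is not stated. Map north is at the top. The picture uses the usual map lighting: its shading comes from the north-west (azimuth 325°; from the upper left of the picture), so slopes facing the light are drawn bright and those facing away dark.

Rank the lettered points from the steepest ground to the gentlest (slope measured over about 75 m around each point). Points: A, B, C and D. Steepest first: A C B D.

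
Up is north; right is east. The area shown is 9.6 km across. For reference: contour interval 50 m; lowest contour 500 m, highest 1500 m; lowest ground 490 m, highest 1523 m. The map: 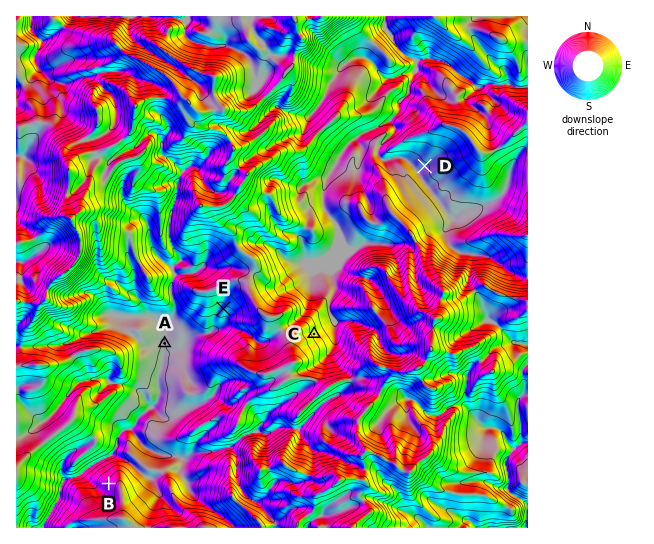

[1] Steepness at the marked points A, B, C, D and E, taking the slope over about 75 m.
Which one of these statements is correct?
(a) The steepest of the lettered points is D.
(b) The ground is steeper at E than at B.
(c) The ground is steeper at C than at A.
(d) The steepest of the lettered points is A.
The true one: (c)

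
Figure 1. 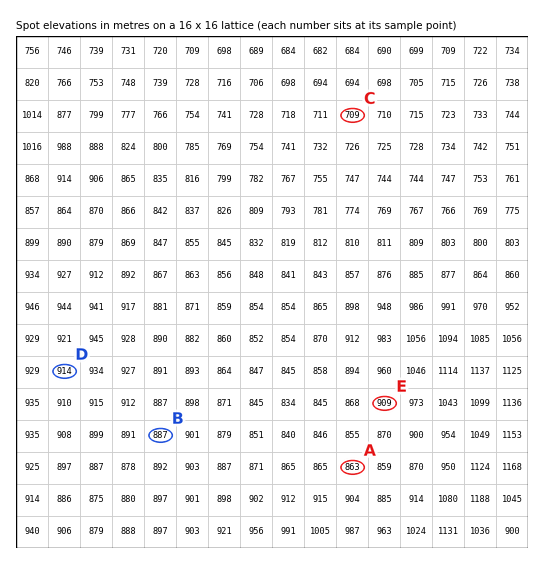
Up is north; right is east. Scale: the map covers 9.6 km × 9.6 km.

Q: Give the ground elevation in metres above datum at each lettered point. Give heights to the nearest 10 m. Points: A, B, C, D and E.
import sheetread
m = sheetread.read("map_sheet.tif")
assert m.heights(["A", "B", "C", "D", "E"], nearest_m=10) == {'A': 860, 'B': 890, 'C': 710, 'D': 910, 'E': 910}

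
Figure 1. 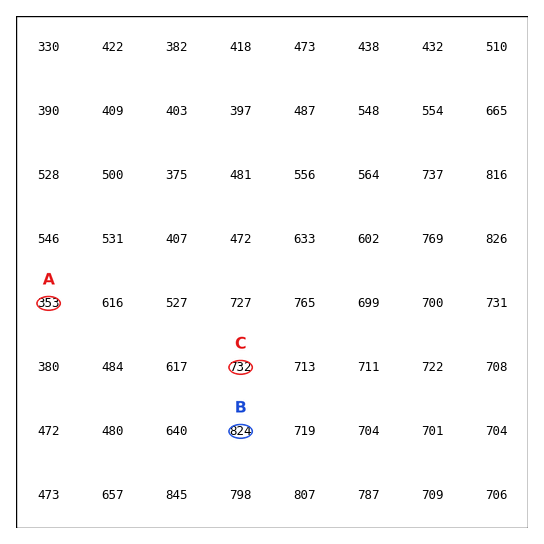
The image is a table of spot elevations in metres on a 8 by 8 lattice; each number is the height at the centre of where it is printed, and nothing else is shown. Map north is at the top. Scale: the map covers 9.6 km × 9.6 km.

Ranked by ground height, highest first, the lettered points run B C A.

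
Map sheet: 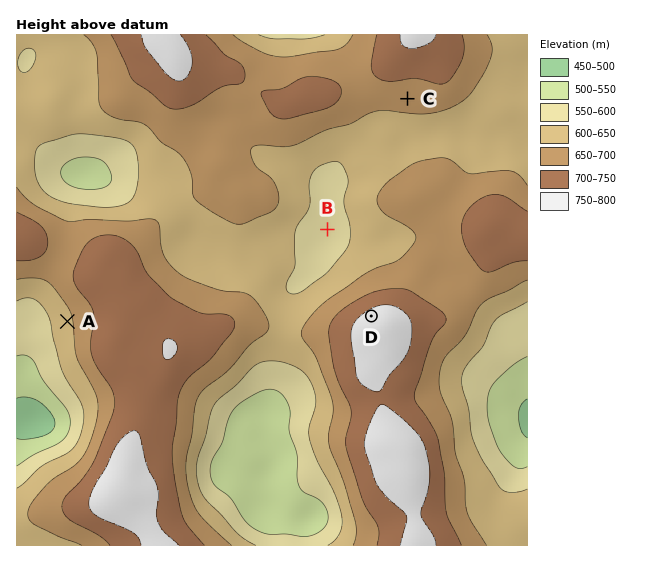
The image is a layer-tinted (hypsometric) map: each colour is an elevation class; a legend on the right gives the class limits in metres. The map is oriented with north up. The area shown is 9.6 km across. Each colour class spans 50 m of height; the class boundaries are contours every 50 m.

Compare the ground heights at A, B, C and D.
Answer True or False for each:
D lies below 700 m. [False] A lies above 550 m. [True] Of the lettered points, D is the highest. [True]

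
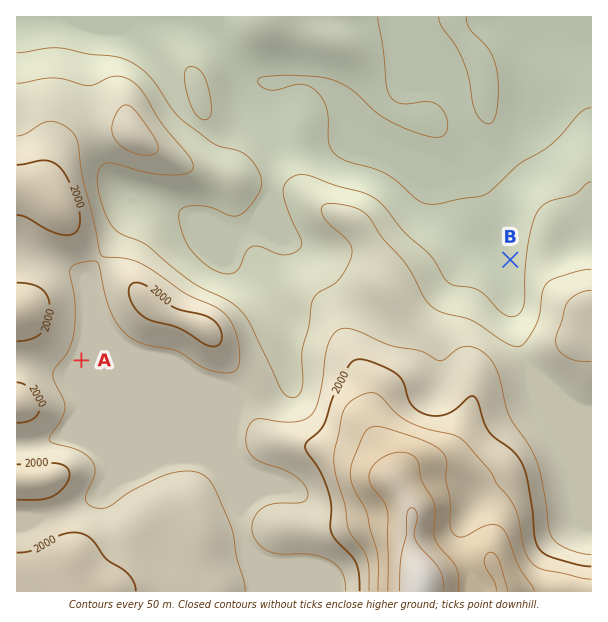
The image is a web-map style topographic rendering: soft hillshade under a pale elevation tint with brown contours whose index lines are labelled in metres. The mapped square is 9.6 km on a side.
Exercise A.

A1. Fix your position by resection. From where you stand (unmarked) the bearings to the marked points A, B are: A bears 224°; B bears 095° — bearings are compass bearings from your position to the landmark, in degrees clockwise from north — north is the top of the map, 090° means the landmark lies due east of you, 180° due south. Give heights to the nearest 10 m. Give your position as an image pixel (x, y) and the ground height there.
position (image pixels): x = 204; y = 233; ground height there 1850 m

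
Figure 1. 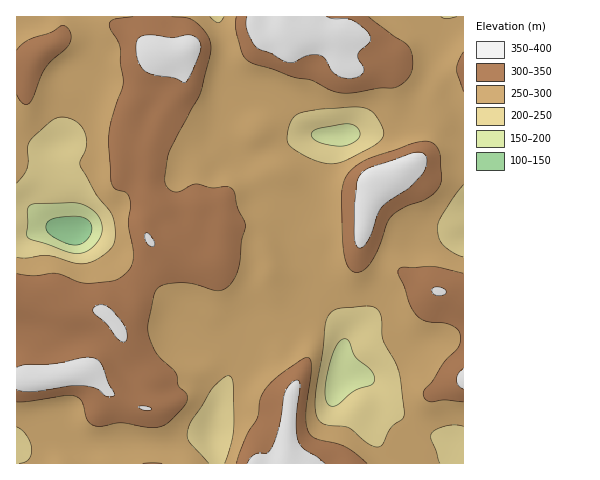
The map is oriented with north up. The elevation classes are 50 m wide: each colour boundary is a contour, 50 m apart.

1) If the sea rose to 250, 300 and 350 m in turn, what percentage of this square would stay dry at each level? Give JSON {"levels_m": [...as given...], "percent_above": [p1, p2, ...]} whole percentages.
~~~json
{"levels_m": [250, 300, 350], "percent_above": [85, 37, 8]}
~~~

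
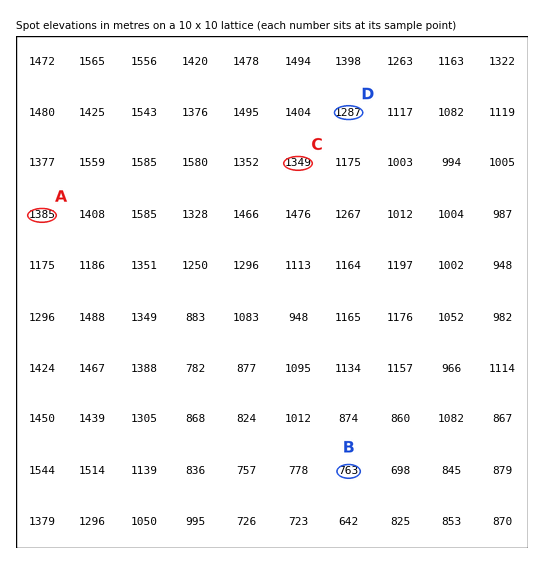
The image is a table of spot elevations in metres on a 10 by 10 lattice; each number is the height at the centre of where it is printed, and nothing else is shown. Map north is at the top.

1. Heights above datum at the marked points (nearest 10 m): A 1380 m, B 760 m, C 1350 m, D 1290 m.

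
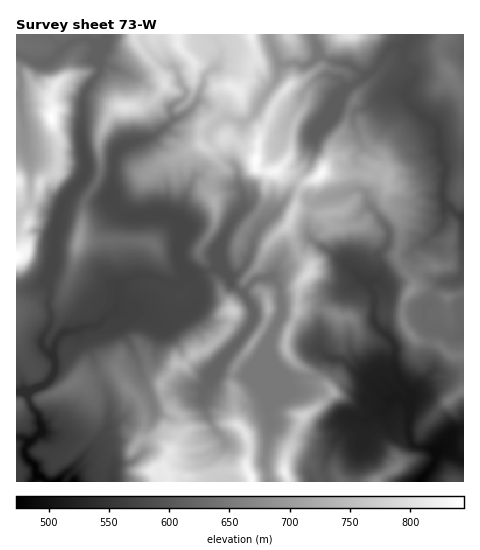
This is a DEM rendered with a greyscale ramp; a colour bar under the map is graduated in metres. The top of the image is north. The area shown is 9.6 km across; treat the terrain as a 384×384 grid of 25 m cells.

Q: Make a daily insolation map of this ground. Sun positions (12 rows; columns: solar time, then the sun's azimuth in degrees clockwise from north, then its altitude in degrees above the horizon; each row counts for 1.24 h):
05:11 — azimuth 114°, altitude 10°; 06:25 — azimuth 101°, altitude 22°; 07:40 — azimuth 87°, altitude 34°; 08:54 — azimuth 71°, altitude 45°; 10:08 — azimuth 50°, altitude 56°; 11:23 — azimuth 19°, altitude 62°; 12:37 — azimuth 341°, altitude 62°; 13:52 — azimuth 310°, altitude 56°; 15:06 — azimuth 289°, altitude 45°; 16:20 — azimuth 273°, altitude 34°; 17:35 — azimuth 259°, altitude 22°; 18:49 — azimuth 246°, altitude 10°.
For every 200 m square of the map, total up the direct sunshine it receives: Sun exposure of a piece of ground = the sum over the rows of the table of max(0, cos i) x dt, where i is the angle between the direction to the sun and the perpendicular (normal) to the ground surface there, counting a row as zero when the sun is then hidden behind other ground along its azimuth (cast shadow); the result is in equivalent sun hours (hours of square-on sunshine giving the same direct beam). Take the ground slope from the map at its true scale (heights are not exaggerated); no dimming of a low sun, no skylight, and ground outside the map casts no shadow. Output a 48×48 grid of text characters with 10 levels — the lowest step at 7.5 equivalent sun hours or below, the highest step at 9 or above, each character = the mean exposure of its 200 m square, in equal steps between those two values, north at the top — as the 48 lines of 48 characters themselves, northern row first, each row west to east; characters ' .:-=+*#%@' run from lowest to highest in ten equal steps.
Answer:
%%%%##%%##*+*######%%%%%**+=+**#===-:--=##%%%%#%
%%%%%%%%%%#=-###*#%%%%#%##**=**#*=:.:==*%%%%#%%#
%#*#%%%####*==%#*=#%###%%%**===+%+==+**%%%%##%%%
#***#*#####**=*%#+**+##%%#**#%####%%**#%%%####%%
*#*=+*+:+%%%#**%#=*+*%%%%#+=#%#+*#*##%%#%%%%###%
+*%%#+..+%%%%%**#*--*%%%%*=*#*=##*##%%#%%%%%###%
**#%*- =+%%%%%%*-:*=+**#*++##=*#**##%##%%%%##*##
***#%+:-=#%%%%#+:*-####**=##*#%++###*#%%%%%#####
#*+#+..-=*+--====:*#%%#*+*###%*:+##%%%%%%%%%####
%*==+-:-=*:   --+%%%#%%%#%%*#%.=+*#%%%%%%%%%%###
%#*=*=:.=-.-===#%###%%%%%###%#-=+*%%%%%%%%%%%%##
%##*#=-.::=###%#%%#%%###%#*#%#=+=#%%%%%%%%%%%%##
%%###-=-.=*%%%%%%%#+*#*+#%##%#=*+%%%%%%%%##%%%%#
%####+==:+*%%%%%%##*+**-=#*#%+++*%##%%%%%%%%%%#%
#*#%#:-+**#*#%%###**###=.=#%##**###%%%%%%#%#%%%%
#=#*: +##+#**##**#*#%#++. :-++#*=-+**##%#%#%%#%%
+++. -#%*#%*++=++++#%%##*--=-=*::=*##**########%
##+::**#*%%#+++++++=*%**#*==-*#*#%%%%**#*#####*#
#%=:++#%#%%%#*###**--*=*##*++##%%%%%*#**%%%####*
%%+=++*%#%%%%%%%%%#+-+=*%#+**#+######%#=#####%%#
#-.-+=*##%%%%%%%%%##*==#%+###*+*##%####*+####%%#
%*:-=-##%%%%%%%%%%##*-*##+##+****+=-=+***###%%%#
%+ -==**######%#####+*##*+*++*#%=:--=++*###%%%##
%..=++++*#####*##%#**%*#+**+**%%#*+++**###%%%%%#
: :##***#########%#+#%#*+*****#%*+**###++%%%%%%#
  *%%############%%##%#+#+=+*###=+#%%###=#%%*++*
-*%%####%%%%%%%%%%%#*%#*+*%#***:.=#%%%%***%%##%%
%%%%####%%%%%%%%%%**#*##=+%#++*=*##%%%%#**#*#%%%
%%%####%%%%%%%%%%%#*#*##+.+*=+###%%%%%##**+#%###
%%%####%%%%%%%%%%%##**##+:=+++#+#%%%%#*#*##%%%%%
%########%%%%%%%%##%#*+-:+*-**-=++###***+#%%%%%%
##*####%%%%%%%%###%%%%#:-**=**-=++**###*=+%%%%%%
##*##%%%%%%%%%%#%%%%%%..**=**=-+*****#%%=-*%%%%%
%%#*#%%%%%%%%%#%%#%%#..**=#*+++**###***#*=+**#%%
%%%%*%%%%%%%%%#%#%#+ :*#**%#-**##******##+*#*+*#
#%%#*#%%%%%%%%#%##+:=###*%%%*=*#%%%#**###*+***+*
###=#%%%%##%%##%#+=*#####%%%%#*#%%%##**#%#*+####
+=-*#%#%%#*%%%*#***####%%#%%%%%%%##*###%%%#**#%%
*+######%#**%%**%%##%%#%#%%%%%%%%#=+*#%%%%%###%*
#:-+**#####*#%#+%%%####%#%%##%###  .#%%%%%%#%*+-
**:*#########%#**%%#*#%%%##*###*  =*#%%%%%#%%+:+
#*++############%%%%#*#%###+*+*. +##%%%%%%#%*==+
=+**#%%##*##%%%%%%###*-:#***##+-*###%%%%%%*#+*##
*=%%%%%##***###%%%#%%%*++++*%%*+*####%%%%%+=+#%%
=+%%%%###**++=*#%#%##%###+=+##-+#####%######*#%#
#.-#%#*###*-:##%%#%%%%%%%=-=#=-*##%%%#%%%%**#%%%
%*-*+-*#%#****%%%%%%%%%##*=:*==+##%%#%%%#::=*%%%
#=*..+=*#%#+:.+%%%%%%%##+*==:++*%#%%%##*  =*##%%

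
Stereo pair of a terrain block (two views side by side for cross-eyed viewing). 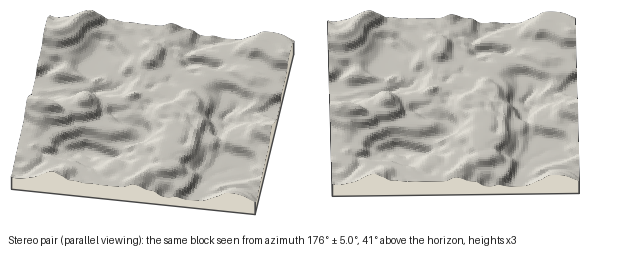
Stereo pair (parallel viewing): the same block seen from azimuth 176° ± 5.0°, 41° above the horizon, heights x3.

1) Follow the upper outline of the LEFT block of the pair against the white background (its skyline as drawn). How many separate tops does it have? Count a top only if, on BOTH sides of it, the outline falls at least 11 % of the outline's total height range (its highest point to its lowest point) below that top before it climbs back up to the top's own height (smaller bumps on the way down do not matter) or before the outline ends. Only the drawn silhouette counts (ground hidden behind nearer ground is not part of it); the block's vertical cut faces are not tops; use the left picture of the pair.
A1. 1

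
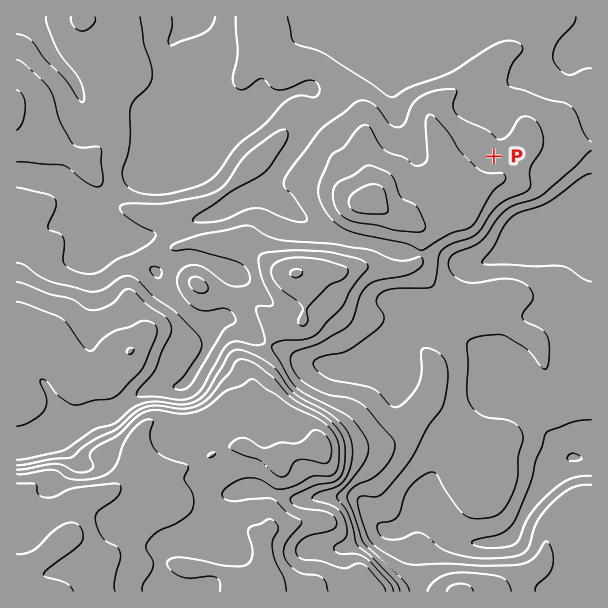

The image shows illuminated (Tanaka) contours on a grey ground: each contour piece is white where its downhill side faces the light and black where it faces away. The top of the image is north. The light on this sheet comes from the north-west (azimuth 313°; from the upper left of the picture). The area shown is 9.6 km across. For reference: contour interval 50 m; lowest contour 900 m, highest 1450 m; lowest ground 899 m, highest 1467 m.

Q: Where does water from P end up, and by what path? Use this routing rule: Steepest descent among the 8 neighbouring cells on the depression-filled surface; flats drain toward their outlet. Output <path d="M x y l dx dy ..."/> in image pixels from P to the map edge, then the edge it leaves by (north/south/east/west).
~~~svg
<path d="M494 156l0-10 3-3 1-6 2-2 0-24-3-4 0-11 25-25 6-3 8-2 1-1 5 0 1-2 5 0 1-1 6 0 2-2 3 0 6-3 6-6 1 0 5-4 1 0 5-5 1 0 5-4 1 0"/>
exit: east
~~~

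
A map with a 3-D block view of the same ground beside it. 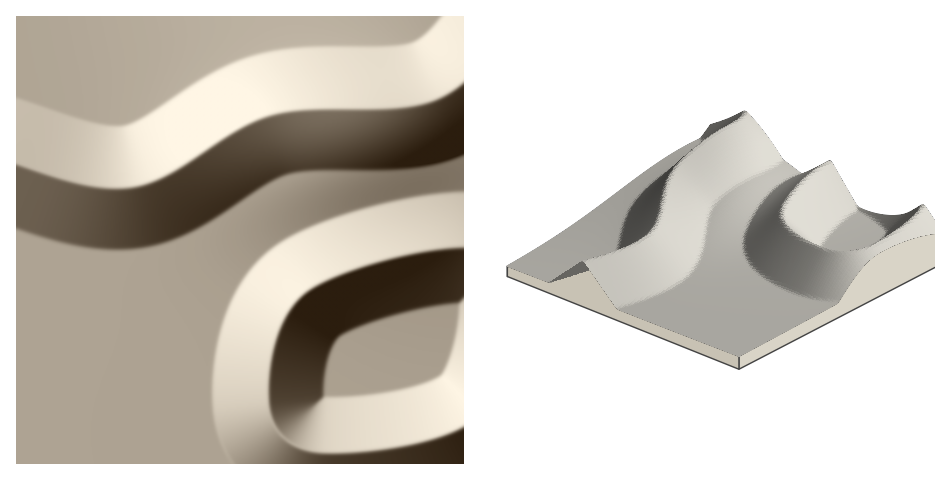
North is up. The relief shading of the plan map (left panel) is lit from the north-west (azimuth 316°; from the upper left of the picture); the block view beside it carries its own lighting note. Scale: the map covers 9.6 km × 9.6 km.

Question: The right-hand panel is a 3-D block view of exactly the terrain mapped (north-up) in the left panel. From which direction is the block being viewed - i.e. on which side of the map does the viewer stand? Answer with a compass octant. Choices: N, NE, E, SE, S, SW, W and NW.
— SW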